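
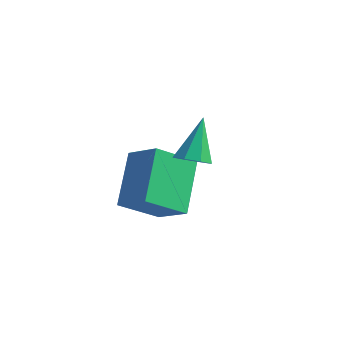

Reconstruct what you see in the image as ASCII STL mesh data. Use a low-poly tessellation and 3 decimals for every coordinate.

solid 
facet normal -0.376 0.607 0.700
outer loop
vertex -3.003 -3.303 -1.55
vertex -2.556 -2.031 -2.412
vertex -4.151 -3.312 -2.159
endloop
endfacet
facet normal -0.279 -0.795 0.538
outer loop
vertex -3.384 -4.549 -3.588
vertex -3.003 -3.303 -1.55
vertex -4.151 -3.312 -2.159
endloop
endfacet
facet normal -0.376 0.607 0.700
outer loop
vertex -4.151 -3.312 -2.159
vertex -2.556 -2.031 -2.412
vertex -3.704 -2.04 -3.021
endloop
endfacet
facet normal -0.884 -0.007 -0.468
outer loop
vertex -3.704 -2.04 -3.021
vertex -3.384 -4.549 -3.588
vertex -4.151 -3.312 -2.159
endloop
endfacet
facet normal 0.884 0.007 0.468
outer loop
vertex -3.003 -3.303 -1.55
vertex -1.789 -3.268 -3.841
vertex -2.556 -2.031 -2.412
endloop
endfacet
facet normal -0.279 -0.795 0.538
outer loop
vertex -2.236 -4.54 -2.979
vertex -3.003 -3.303 -1.55
vertex -3.384 -4.549 -3.588
endloop
endfacet
facet normal 0.884 0.007 0.468
outer loop
vertex -2.236 -4.54 -2.979
vertex -1.789 -3.268 -3.841
vertex -3.003 -3.303 -1.55
endloop
endfacet
facet normal 0.279 0.795 -0.538
outer loop
vertex -2.556 -2.031 -2.412
vertex -1.789 -3.268 -3.841
vertex -3.704 -2.04 -3.021
endloop
endfacet
facet normal -0.884 -0.007 -0.468
outer loop
vertex -2.937 -3.277 -4.45
vertex -3.384 -4.549 -3.588
vertex -3.704 -2.04 -3.021
endloop
endfacet
facet normal 0.279 0.795 -0.538
outer loop
vertex -3.704 -2.04 -3.021
vertex -1.789 -3.268 -3.841
vertex -2.937 -3.277 -4.45
endloop
endfacet
facet normal 0.376 -0.607 -0.700
outer loop
vertex -2.937 -3.277 -4.45
vertex -2.236 -4.54 -2.979
vertex -3.384 -4.549 -3.588
endloop
endfacet
facet normal 0.376 -0.607 -0.700
outer loop
vertex -1.789 -3.268 -3.841
vertex -2.236 -4.54 -2.979
vertex -2.937 -3.277 -4.45
endloop
endfacet
facet normal 0.185 -0.482 -0.856
outer loop
vertex -0.509 -3.625 -1.143
vertex -0.795 -4.109 -0.932
vertex -0.958 -3.621 -1.242
endloop
endfacet
facet normal 0.044 0.987 -0.158
outer loop
vertex -0.509 -3.625 -1.143
vertex -0.958 -3.621 -1.242
vertex -1.085 -3.351 0.412
endloop
endfacet
facet normal 0.184 -0.482 -0.856
outer loop
vertex -0.958 -3.621 -1.242
vertex -0.795 -4.109 -0.932
vertex -1.311 -3.903 -1.159
endloop
endfacet
facet normal -0.639 0.750 -0.171
outer loop
vertex -0.958 -3.621 -1.242
vertex -1.311 -3.903 -1.159
vertex -1.085 -3.351 0.412
endloop
endfacet
facet normal 0.185 -0.482 -0.857
outer loop
vertex -1.311 -3.903 -1.159
vertex -0.795 -4.109 -0.932
vertex -1.362 -4.305 -0.944
endloop
endfacet
facet normal -0.982 0.169 0.082
outer loop
vertex -1.311 -3.903 -1.159
vertex -1.362 -4.305 -0.944
vertex -1.085 -3.351 0.412
endloop
endfacet
facet normal 0.185 -0.483 -0.856
outer loop
vertex -1.362 -4.305 -0.944
vertex -0.795 -4.109 -0.932
vertex -1.081 -4.592 -0.721
endloop
endfacet
facet normal -0.787 -0.417 0.454
outer loop
vertex -1.362 -4.305 -0.944
vertex -1.081 -4.592 -0.721
vertex -1.085 -3.351 0.412
endloop
endfacet
facet normal 0.183 -0.483 -0.857
outer loop
vertex -1.081 -4.592 -0.721
vertex -0.795 -4.109 -0.932
vertex -0.633 -4.596 -0.623
endloop
endfacet
facet normal -0.165 -0.665 0.728
outer loop
vertex -1.081 -4.592 -0.721
vertex -0.633 -4.596 -0.623
vertex -1.085 -3.351 0.412
endloop
endfacet
facet normal 0.185 -0.482 -0.856
outer loop
vertex -0.633 -4.596 -0.623
vertex -0.795 -4.109 -0.932
vertex -0.279 -4.314 -0.705
endloop
endfacet
facet normal 0.514 -0.430 0.742
outer loop
vertex -0.633 -4.596 -0.623
vertex -0.279 -4.314 -0.705
vertex -1.085 -3.351 0.412
endloop
endfacet
facet normal 0.185 -0.483 -0.856
outer loop
vertex -0.279 -4.314 -0.705
vertex -0.795 -4.109 -0.932
vertex -0.228 -3.912 -0.921
endloop
endfacet
facet normal 0.859 0.153 0.488
outer loop
vertex -0.279 -4.314 -0.705
vertex -0.228 -3.912 -0.921
vertex -1.085 -3.351 0.412
endloop
endfacet
facet normal 0.184 -0.482 -0.856
outer loop
vertex -0.228 -3.912 -0.921
vertex -0.795 -4.109 -0.932
vertex -0.509 -3.625 -1.143
endloop
endfacet
facet normal 0.664 0.739 0.116
outer loop
vertex -0.228 -3.912 -0.921
vertex -0.509 -3.625 -1.143
vertex -1.085 -3.351 0.412
endloop
endfacet

endsolid


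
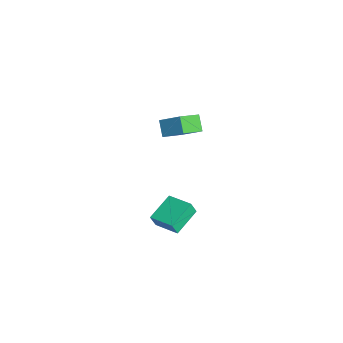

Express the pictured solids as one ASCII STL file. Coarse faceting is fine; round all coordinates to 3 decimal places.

solid 
facet normal -0.643 0.690 0.332
outer loop
vertex 2.023 -0.963 -0.685
vertex 3.264 0.053 -0.396
vertex 1.947 -0.637 -1.509
endloop
endfacet
facet normal -0.761 -0.624 -0.177
outer loop
vertex 3.136 -1.913 -2.124
vertex 2.023 -0.963 -0.685
vertex 1.947 -0.637 -1.509
endloop
endfacet
facet normal -0.643 0.690 0.333
outer loop
vertex 1.947 -0.637 -1.509
vertex 3.264 0.053 -0.396
vertex 3.188 0.38 -1.22
endloop
endfacet
facet normal -0.085 0.367 -0.926
outer loop
vertex 3.188 0.38 -1.22
vertex 3.136 -1.913 -2.124
vertex 1.947 -0.637 -1.509
endloop
endfacet
facet normal 0.085 -0.367 0.926
outer loop
vertex 2.023 -0.963 -0.685
vertex 4.453 -1.223 -1.011
vertex 3.264 0.053 -0.396
endloop
endfacet
facet normal -0.761 -0.624 -0.177
outer loop
vertex 3.212 -2.24 -1.3
vertex 2.023 -0.963 -0.685
vertex 3.136 -1.913 -2.124
endloop
endfacet
facet normal 0.085 -0.367 0.926
outer loop
vertex 3.212 -2.24 -1.3
vertex 4.453 -1.223 -1.011
vertex 2.023 -0.963 -0.685
endloop
endfacet
facet normal 0.761 0.624 0.177
outer loop
vertex 3.264 0.053 -0.396
vertex 4.453 -1.223 -1.011
vertex 3.188 0.38 -1.22
endloop
endfacet
facet normal -0.085 0.367 -0.926
outer loop
vertex 4.377 -0.897 -1.835
vertex 3.136 -1.913 -2.124
vertex 3.188 0.38 -1.22
endloop
endfacet
facet normal 0.761 0.624 0.177
outer loop
vertex 3.188 0.38 -1.22
vertex 4.453 -1.223 -1.011
vertex 4.377 -0.897 -1.835
endloop
endfacet
facet normal 0.643 -0.690 -0.333
outer loop
vertex 4.377 -0.897 -1.835
vertex 3.212 -2.24 -1.3
vertex 3.136 -1.913 -2.124
endloop
endfacet
facet normal 0.643 -0.690 -0.332
outer loop
vertex 4.453 -1.223 -1.011
vertex 3.212 -2.24 -1.3
vertex 4.377 -0.897 -1.835
endloop
endfacet
facet normal -0.714 -0.043 0.699
outer loop
vertex -3.451 0.629 1.295
vertex -4.147 1.885 0.661
vertex -4.415 -0.436 0.244
endloop
endfacet
facet normal 0.444 -0.800 0.404
outer loop
vertex -3.573 -0.385 -0.581
vertex -3.451 0.629 1.295
vertex -4.415 -0.436 0.244
endloop
endfacet
facet normal -0.714 -0.043 0.699
outer loop
vertex -4.415 -0.436 0.244
vertex -4.147 1.885 0.661
vertex -5.112 0.82 -0.39
endloop
endfacet
facet normal -0.542 -0.599 -0.590
outer loop
vertex -5.112 0.82 -0.39
vertex -3.573 -0.385 -0.581
vertex -4.415 -0.436 0.244
endloop
endfacet
facet normal 0.542 0.598 0.590
outer loop
vertex -3.451 0.629 1.295
vertex -3.305 1.936 -0.164
vertex -4.147 1.885 0.661
endloop
endfacet
facet normal 0.443 -0.800 0.404
outer loop
vertex -2.608 0.68 0.47
vertex -3.451 0.629 1.295
vertex -3.573 -0.385 -0.581
endloop
endfacet
facet normal 0.542 0.599 0.590
outer loop
vertex -2.608 0.68 0.47
vertex -3.305 1.936 -0.164
vertex -3.451 0.629 1.295
endloop
endfacet
facet normal -0.444 0.800 -0.403
outer loop
vertex -4.147 1.885 0.661
vertex -3.305 1.936 -0.164
vertex -5.112 0.82 -0.39
endloop
endfacet
facet normal -0.542 -0.598 -0.590
outer loop
vertex -4.269 0.871 -1.215
vertex -3.573 -0.385 -0.581
vertex -5.112 0.82 -0.39
endloop
endfacet
facet normal -0.444 0.800 -0.404
outer loop
vertex -5.112 0.82 -0.39
vertex -3.305 1.936 -0.164
vertex -4.269 0.871 -1.215
endloop
endfacet
facet normal 0.714 0.043 -0.699
outer loop
vertex -4.269 0.871 -1.215
vertex -2.608 0.68 0.47
vertex -3.573 -0.385 -0.581
endloop
endfacet
facet normal 0.714 0.043 -0.699
outer loop
vertex -3.305 1.936 -0.164
vertex -2.608 0.68 0.47
vertex -4.269 0.871 -1.215
endloop
endfacet

endsolid


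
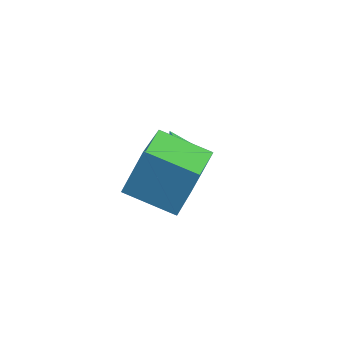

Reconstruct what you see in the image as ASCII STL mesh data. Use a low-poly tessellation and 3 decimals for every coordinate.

solid 
facet normal -0.890 -0.353 0.287
outer loop
vertex 0.663 -3.653 4.711
vertex -0.15 -2.168 4.015
vertex 0.51 -4.37 3.357
endloop
endfacet
facet normal 0.444 -0.812 0.380
outer loop
vertex 1.97 -3.792 2.885
vertex 0.663 -3.653 4.711
vertex 0.51 -4.37 3.357
endloop
endfacet
facet normal -0.890 -0.353 0.288
outer loop
vertex 0.51 -4.37 3.357
vertex -0.15 -2.168 4.015
vertex -0.303 -2.886 2.661
endloop
endfacet
facet normal -0.099 -0.467 -0.879
outer loop
vertex -0.303 -2.886 2.661
vertex 1.97 -3.792 2.885
vertex 0.51 -4.37 3.357
endloop
endfacet
facet normal 0.099 0.466 0.879
outer loop
vertex 0.663 -3.653 4.711
vertex 1.31 -1.59 3.543
vertex -0.15 -2.168 4.015
endloop
endfacet
facet normal 0.445 -0.811 0.380
outer loop
vertex 2.123 -3.074 4.239
vertex 0.663 -3.653 4.711
vertex 1.97 -3.792 2.885
endloop
endfacet
facet normal 0.099 0.467 0.879
outer loop
vertex 2.123 -3.074 4.239
vertex 1.31 -1.59 3.543
vertex 0.663 -3.653 4.711
endloop
endfacet
facet normal -0.444 0.811 -0.380
outer loop
vertex -0.15 -2.168 4.015
vertex 1.31 -1.59 3.543
vertex -0.303 -2.886 2.661
endloop
endfacet
facet normal -0.099 -0.466 -0.879
outer loop
vertex 1.157 -2.307 2.189
vertex 1.97 -3.792 2.885
vertex -0.303 -2.886 2.661
endloop
endfacet
facet normal -0.444 0.811 -0.379
outer loop
vertex -0.303 -2.886 2.661
vertex 1.31 -1.59 3.543
vertex 1.157 -2.307 2.189
endloop
endfacet
facet normal 0.890 0.353 -0.288
outer loop
vertex 1.157 -2.307 2.189
vertex 2.123 -3.074 4.239
vertex 1.97 -3.792 2.885
endloop
endfacet
facet normal 0.890 0.353 -0.288
outer loop
vertex 1.31 -1.59 3.543
vertex 2.123 -3.074 4.239
vertex 1.157 -2.307 2.189
endloop
endfacet
facet normal 0.547 0.037 -0.836
outer loop
vertex -0.207 -0.65 1.151
vertex -0.679 -0.378 0.854
vertex -0.216 -0.112 1.169
endloop
endfacet
facet normal 0.530 -0.019 0.847
outer loop
vertex -0.207 -0.65 1.151
vertex -0.216 -0.112 1.169
vertex -1.341 -0.422 1.866
endloop
endfacet
facet normal 0.548 0.037 -0.836
outer loop
vertex -0.216 -0.112 1.169
vertex -0.679 -0.378 0.854
vertex -0.573 0.225 0.95
endloop
endfacet
facet normal 0.233 0.691 0.684
outer loop
vertex -0.216 -0.112 1.169
vertex -0.573 0.225 0.95
vertex -1.341 -0.422 1.866
endloop
endfacet
facet normal 0.547 0.037 -0.836
outer loop
vertex -0.573 0.225 0.95
vertex -0.679 -0.378 0.854
vertex -1.01 0.109 0.659
endloop
endfacet
facet normal -0.411 0.871 0.270
outer loop
vertex -0.573 0.225 0.95
vertex -1.01 0.109 0.659
vertex -1.341 -0.422 1.866
endloop
endfacet
facet normal 0.547 0.037 -0.837
outer loop
vertex -1.01 0.109 0.659
vertex -0.679 -0.378 0.854
vertex -1.198 -0.374 0.515
endloop
endfacet
facet normal -0.920 0.383 -0.084
outer loop
vertex -1.01 0.109 0.659
vertex -1.198 -0.374 0.515
vertex -1.341 -0.422 1.866
endloop
endfacet
facet normal 0.547 0.037 -0.837
outer loop
vertex -1.198 -0.374 0.515
vertex -0.679 -0.378 0.854
vertex -0.995 -0.86 0.626
endloop
endfacet
facet normal -0.908 -0.404 -0.110
outer loop
vertex -1.198 -0.374 0.515
vertex -0.995 -0.86 0.626
vertex -1.341 -0.422 1.866
endloop
endfacet
facet normal 0.547 0.037 -0.836
outer loop
vertex -0.995 -0.86 0.626
vertex -0.679 -0.378 0.854
vertex -0.554 -0.983 0.909
endloop
endfacet
facet normal -0.385 -0.899 0.210
outer loop
vertex -0.995 -0.86 0.626
vertex -0.554 -0.983 0.909
vertex -1.341 -0.422 1.866
endloop
endfacet
facet normal 0.547 0.037 -0.836
outer loop
vertex -0.554 -0.983 0.909
vertex -0.679 -0.378 0.854
vertex -0.207 -0.65 1.151
endloop
endfacet
facet normal 0.255 -0.728 0.636
outer loop
vertex -0.554 -0.983 0.909
vertex -0.207 -0.65 1.151
vertex -1.341 -0.422 1.866
endloop
endfacet

endsolid


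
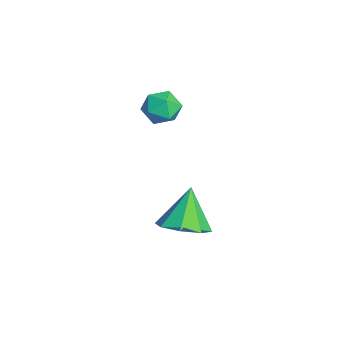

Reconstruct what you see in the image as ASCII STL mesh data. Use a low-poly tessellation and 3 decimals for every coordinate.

solid 
facet normal 0.162 0.637 0.754
outer loop
vertex 0.024 1.187 2.29
vertex -0.568 0.811 2.735
vertex 0.219 0.55 2.786
endloop
endfacet
facet normal 0.759 0.528 0.380
outer loop
vertex 0.024 1.187 2.29
vertex 0.219 0.55 2.786
vertex 0.558 0.607 2.03
endloop
endfacet
facet normal 0.633 0.715 -0.297
outer loop
vertex 0.024 1.187 2.29
vertex 0.558 0.607 2.03
vertex -0.02 0.903 1.511
endloop
endfacet
facet normal -0.043 0.939 -0.340
outer loop
vertex 0.024 1.187 2.29
vertex -0.02 0.903 1.511
vertex -0.716 1.029 1.947
endloop
endfacet
facet normal -0.333 0.891 0.309
outer loop
vertex 0.024 1.187 2.29
vertex -0.716 1.029 1.947
vertex -0.568 0.811 2.735
endloop
endfacet
facet normal 0.904 -0.171 0.392
outer loop
vertex 0.558 0.607 2.03
vertex 0.219 0.55 2.786
vertex 0.296 -0.129 2.313
endloop
endfacet
facet normal -0.063 0.004 0.998
outer loop
vertex 0.219 0.55 2.786
vertex -0.568 0.811 2.735
vertex -0.4 -0.003 2.749
endloop
endfacet
facet normal -0.866 0.415 0.278
outer loop
vertex -0.568 0.811 2.735
vertex -0.716 1.029 1.947
vertex -0.978 0.293 2.23
endloop
endfacet
facet normal -0.395 0.494 -0.774
outer loop
vertex -0.716 1.029 1.947
vertex -0.02 0.903 1.511
vertex -0.639 0.35 1.474
endloop
endfacet
facet normal 0.699 0.132 -0.703
outer loop
vertex -0.02 0.903 1.511
vertex 0.558 0.607 2.03
vertex 0.148 0.089 1.525
endloop
endfacet
facet normal 0.043 -0.939 0.340
outer loop
vertex -0.444 -0.287 1.97
vertex 0.296 -0.129 2.313
vertex -0.4 -0.003 2.749
endloop
endfacet
facet normal -0.633 -0.715 0.297
outer loop
vertex -0.444 -0.287 1.97
vertex -0.4 -0.003 2.749
vertex -0.978 0.293 2.23
endloop
endfacet
facet normal -0.759 -0.528 -0.380
outer loop
vertex -0.444 -0.287 1.97
vertex -0.978 0.293 2.23
vertex -0.639 0.35 1.474
endloop
endfacet
facet normal -0.162 -0.637 -0.754
outer loop
vertex -0.444 -0.287 1.97
vertex -0.639 0.35 1.474
vertex 0.148 0.089 1.525
endloop
endfacet
facet normal 0.333 -0.891 -0.309
outer loop
vertex -0.444 -0.287 1.97
vertex 0.148 0.089 1.525
vertex 0.296 -0.129 2.313
endloop
endfacet
facet normal 0.395 -0.494 0.774
outer loop
vertex -0.4 -0.003 2.749
vertex 0.296 -0.129 2.313
vertex 0.219 0.55 2.786
endloop
endfacet
facet normal -0.699 -0.132 0.703
outer loop
vertex -0.978 0.293 2.23
vertex -0.4 -0.003 2.749
vertex -0.568 0.811 2.735
endloop
endfacet
facet normal -0.904 0.171 -0.392
outer loop
vertex -0.639 0.35 1.474
vertex -0.978 0.293 2.23
vertex -0.716 1.029 1.947
endloop
endfacet
facet normal 0.063 -0.004 -0.998
outer loop
vertex 0.148 0.089 1.525
vertex -0.639 0.35 1.474
vertex -0.02 0.903 1.511
endloop
endfacet
facet normal 0.866 -0.415 -0.278
outer loop
vertex 0.296 -0.129 2.313
vertex 0.148 0.089 1.525
vertex 0.558 0.607 2.03
endloop
endfacet
facet normal 0.469 -0.250 -0.847
outer loop
vertex 3.126 0.491 -2.209
vertex 2.274 0.784 -2.767
vertex 3.151 1.272 -2.426
endloop
endfacet
facet normal 0.554 0.206 0.807
outer loop
vertex 3.126 0.491 -2.209
vertex 3.151 1.272 -2.426
vertex 1.426 1.236 -1.233
endloop
endfacet
facet normal 0.468 -0.249 -0.848
outer loop
vertex 3.151 1.272 -2.426
vertex 2.274 0.784 -2.767
vertex 2.662 1.768 -2.842
endloop
endfacet
facet normal 0.345 0.779 0.523
outer loop
vertex 3.151 1.272 -2.426
vertex 2.662 1.768 -2.842
vertex 1.426 1.236 -1.233
endloop
endfacet
facet normal 0.468 -0.249 -0.848
outer loop
vertex 2.662 1.768 -2.842
vertex 2.274 0.784 -2.767
vertex 1.946 1.688 -3.214
endloop
endfacet
facet normal -0.196 0.966 0.169
outer loop
vertex 2.662 1.768 -2.842
vertex 1.946 1.688 -3.214
vertex 1.426 1.236 -1.233
endloop
endfacet
facet normal 0.469 -0.249 -0.847
outer loop
vertex 1.946 1.688 -3.214
vertex 2.274 0.784 -2.767
vertex 1.422 1.078 -3.325
endloop
endfacet
facet normal -0.753 0.656 -0.048
outer loop
vertex 1.946 1.688 -3.214
vertex 1.422 1.078 -3.325
vertex 1.426 1.236 -1.233
endloop
endfacet
facet normal 0.468 -0.250 -0.847
outer loop
vertex 1.422 1.078 -3.325
vertex 2.274 0.784 -2.767
vertex 1.397 0.297 -3.108
endloop
endfacet
facet normal -0.999 0.032 -0.000
outer loop
vertex 1.422 1.078 -3.325
vertex 1.397 0.297 -3.108
vertex 1.426 1.236 -1.233
endloop
endfacet
facet normal 0.468 -0.249 -0.848
outer loop
vertex 1.397 0.297 -3.108
vertex 2.274 0.784 -2.767
vertex 1.886 -0.199 -2.692
endloop
endfacet
facet normal -0.791 -0.542 0.284
outer loop
vertex 1.397 0.297 -3.108
vertex 1.886 -0.199 -2.692
vertex 1.426 1.236 -1.233
endloop
endfacet
facet normal 0.468 -0.250 -0.848
outer loop
vertex 1.886 -0.199 -2.692
vertex 2.274 0.784 -2.767
vertex 2.602 -0.119 -2.32
endloop
endfacet
facet normal -0.250 -0.729 0.638
outer loop
vertex 1.886 -0.199 -2.692
vertex 2.602 -0.119 -2.32
vertex 1.426 1.236 -1.233
endloop
endfacet
facet normal 0.469 -0.249 -0.847
outer loop
vertex 2.602 -0.119 -2.32
vertex 2.274 0.784 -2.767
vertex 3.126 0.491 -2.209
endloop
endfacet
facet normal 0.307 -0.419 0.854
outer loop
vertex 2.602 -0.119 -2.32
vertex 3.126 0.491 -2.209
vertex 1.426 1.236 -1.233
endloop
endfacet

endsolid


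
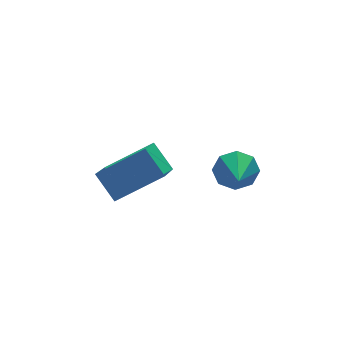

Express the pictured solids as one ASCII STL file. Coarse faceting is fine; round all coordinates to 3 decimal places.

solid 
facet normal -0.533 -0.635 0.560
outer loop
vertex 1.153 2.246 -0.917
vertex -0.228 2.664 -1.757
vertex 1.343 1.471 -1.615
endloop
endfacet
facet normal 0.827 -0.250 0.503
outer loop
vertex 2.168 2.456 -2.483
vertex 1.153 2.246 -0.917
vertex 1.343 1.471 -1.615
endloop
endfacet
facet normal -0.533 -0.635 0.560
outer loop
vertex 1.343 1.471 -1.615
vertex -0.228 2.664 -1.757
vertex -0.039 1.89 -2.455
endloop
endfacet
facet normal 0.179 -0.731 -0.659
outer loop
vertex -0.039 1.89 -2.455
vertex 2.168 2.456 -2.483
vertex 1.343 1.471 -1.615
endloop
endfacet
facet normal -0.179 0.731 0.659
outer loop
vertex 1.153 2.246 -0.917
vertex 0.597 3.649 -2.625
vertex -0.228 2.664 -1.757
endloop
endfacet
facet normal 0.827 -0.251 0.503
outer loop
vertex 1.979 3.23 -1.785
vertex 1.153 2.246 -0.917
vertex 2.168 2.456 -2.483
endloop
endfacet
facet normal -0.179 0.731 0.659
outer loop
vertex 1.979 3.23 -1.785
vertex 0.597 3.649 -2.625
vertex 1.153 2.246 -0.917
endloop
endfacet
facet normal -0.828 0.251 -0.502
outer loop
vertex -0.228 2.664 -1.757
vertex 0.597 3.649 -2.625
vertex -0.039 1.89 -2.455
endloop
endfacet
facet normal 0.179 -0.731 -0.658
outer loop
vertex 0.787 2.874 -3.323
vertex 2.168 2.456 -2.483
vertex -0.039 1.89 -2.455
endloop
endfacet
facet normal -0.827 0.250 -0.503
outer loop
vertex -0.039 1.89 -2.455
vertex 0.597 3.649 -2.625
vertex 0.787 2.874 -3.323
endloop
endfacet
facet normal 0.533 0.635 -0.560
outer loop
vertex 0.787 2.874 -3.323
vertex 1.979 3.23 -1.785
vertex 2.168 2.456 -2.483
endloop
endfacet
facet normal 0.533 0.635 -0.560
outer loop
vertex 0.597 3.649 -2.625
vertex 1.979 3.23 -1.785
vertex 0.787 2.874 -3.323
endloop
endfacet
facet normal 0.425 0.794 -0.435
outer loop
vertex 4.264 1.475 -3.389
vertex 3.955 1.896 -2.923
vertex 4.565 1.553 -2.953
endloop
endfacet
facet normal 0.435 -0.889 -0.141
outer loop
vertex 4.264 1.475 -3.389
vertex 4.565 1.553 -2.953
vertex 3.425 0.904 -2.377
endloop
endfacet
facet normal 0.424 0.793 -0.437
outer loop
vertex 4.565 1.553 -2.953
vertex 3.955 1.896 -2.923
vertex 4.509 1.833 -2.499
endloop
endfacet
facet normal 0.604 -0.643 0.471
outer loop
vertex 4.565 1.553 -2.953
vertex 4.509 1.833 -2.499
vertex 3.425 0.904 -2.377
endloop
endfacet
facet normal 0.424 0.793 -0.436
outer loop
vertex 4.509 1.833 -2.499
vertex 3.955 1.896 -2.923
vertex 4.129 2.149 -2.294
endloop
endfacet
facet normal 0.304 -0.234 0.924
outer loop
vertex 4.509 1.833 -2.499
vertex 4.129 2.149 -2.294
vertex 3.425 0.904 -2.377
endloop
endfacet
facet normal 0.423 0.794 -0.436
outer loop
vertex 4.129 2.149 -2.294
vertex 3.955 1.896 -2.923
vertex 3.647 2.317 -2.456
endloop
endfacet
facet normal -0.286 0.098 0.953
outer loop
vertex 4.129 2.149 -2.294
vertex 3.647 2.317 -2.456
vertex 3.425 0.904 -2.377
endloop
endfacet
facet normal 0.425 0.794 -0.435
outer loop
vertex 3.647 2.317 -2.456
vertex 3.955 1.896 -2.923
vertex 3.346 2.239 -2.892
endloop
endfacet
facet normal -0.825 0.160 0.541
outer loop
vertex 3.647 2.317 -2.456
vertex 3.346 2.239 -2.892
vertex 3.425 0.904 -2.377
endloop
endfacet
facet normal 0.424 0.793 -0.438
outer loop
vertex 3.346 2.239 -2.892
vertex 3.955 1.896 -2.923
vertex 3.401 1.959 -3.346
endloop
endfacet
facet normal -0.994 -0.085 -0.068
outer loop
vertex 3.346 2.239 -2.892
vertex 3.401 1.959 -3.346
vertex 3.425 0.904 -2.377
endloop
endfacet
facet normal 0.423 0.794 -0.436
outer loop
vertex 3.401 1.959 -3.346
vertex 3.955 1.896 -2.923
vertex 3.782 1.643 -3.552
endloop
endfacet
facet normal -0.694 -0.496 -0.523
outer loop
vertex 3.401 1.959 -3.346
vertex 3.782 1.643 -3.552
vertex 3.425 0.904 -2.377
endloop
endfacet
facet normal 0.424 0.794 -0.436
outer loop
vertex 3.782 1.643 -3.552
vertex 3.955 1.896 -2.923
vertex 4.264 1.475 -3.389
endloop
endfacet
facet normal -0.102 -0.828 -0.552
outer loop
vertex 3.782 1.643 -3.552
vertex 4.264 1.475 -3.389
vertex 3.425 0.904 -2.377
endloop
endfacet

endsolid


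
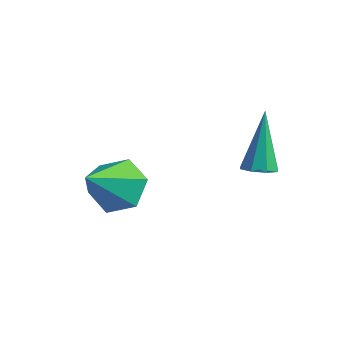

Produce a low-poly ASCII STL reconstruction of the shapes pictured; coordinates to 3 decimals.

solid 
facet normal -0.061 0.749 -0.660
outer loop
vertex -1.744 0.187 -0.602
vertex -2.71 0.395 -0.276
vertex -1.897 0.86 0.176
endloop
endfacet
facet normal 0.924 -0.179 0.337
outer loop
vertex -1.744 0.187 -0.602
vertex -1.897 0.86 0.176
vertex -2.59 -1.095 1.036
endloop
endfacet
facet normal -0.061 0.749 -0.660
outer loop
vertex -1.897 0.86 0.176
vertex -2.71 0.395 -0.276
vertex -2.862 1.068 0.502
endloop
endfacet
facet normal 0.359 0.266 0.894
outer loop
vertex -1.897 0.86 0.176
vertex -2.862 1.068 0.502
vertex -2.59 -1.095 1.036
endloop
endfacet
facet normal -0.060 0.749 -0.660
outer loop
vertex -2.862 1.068 0.502
vertex -2.71 0.395 -0.276
vertex -3.675 0.604 0.049
endloop
endfacet
facet normal -0.541 0.137 0.830
outer loop
vertex -2.862 1.068 0.502
vertex -3.675 0.604 0.049
vertex -2.59 -1.095 1.036
endloop
endfacet
facet normal -0.060 0.749 -0.660
outer loop
vertex -3.675 0.604 0.049
vertex -2.71 0.395 -0.276
vertex -3.523 -0.069 -0.729
endloop
endfacet
facet normal -0.875 -0.438 0.208
outer loop
vertex -3.675 0.604 0.049
vertex -3.523 -0.069 -0.729
vertex -2.59 -1.095 1.036
endloop
endfacet
facet normal -0.060 0.749 -0.659
outer loop
vertex -3.523 -0.069 -0.729
vertex -2.71 0.395 -0.276
vertex -2.557 -0.278 -1.055
endloop
endfacet
facet normal -0.309 -0.884 -0.350
outer loop
vertex -3.523 -0.069 -0.729
vertex -2.557 -0.278 -1.055
vertex -2.59 -1.095 1.036
endloop
endfacet
facet normal -0.061 0.749 -0.659
outer loop
vertex -2.557 -0.278 -1.055
vertex -2.71 0.395 -0.276
vertex -1.744 0.187 -0.602
endloop
endfacet
facet normal 0.591 -0.755 -0.286
outer loop
vertex -2.557 -0.278 -1.055
vertex -1.744 0.187 -0.602
vertex -2.59 -1.095 1.036
endloop
endfacet
facet normal 0.239 -0.395 -0.887
outer loop
vertex 1.339 3.058 0.939
vertex 0.76 2.879 0.863
vertex 1.078 3.381 0.725
endloop
endfacet
facet normal 0.709 0.685 0.168
outer loop
vertex 1.339 3.058 0.939
vertex 1.078 3.381 0.725
vertex 0.24 3.741 2.797
endloop
endfacet
facet normal 0.239 -0.395 -0.887
outer loop
vertex 1.078 3.381 0.725
vertex 0.76 2.879 0.863
vertex 0.632 3.41 0.592
endloop
endfacet
facet normal 0.103 0.986 -0.130
outer loop
vertex 1.078 3.381 0.725
vertex 0.632 3.41 0.592
vertex 0.24 3.741 2.797
endloop
endfacet
facet normal 0.238 -0.395 -0.887
outer loop
vertex 0.632 3.41 0.592
vertex 0.76 2.879 0.863
vertex 0.261 3.128 0.618
endloop
endfacet
facet normal -0.600 0.769 -0.222
outer loop
vertex 0.632 3.41 0.592
vertex 0.261 3.128 0.618
vertex 0.24 3.741 2.797
endloop
endfacet
facet normal 0.239 -0.394 -0.887
outer loop
vertex 0.261 3.128 0.618
vertex 0.76 2.879 0.863
vertex 0.182 2.7 0.787
endloop
endfacet
facet normal -0.986 0.160 -0.055
outer loop
vertex 0.261 3.128 0.618
vertex 0.182 2.7 0.787
vertex 0.24 3.741 2.797
endloop
endfacet
facet normal 0.239 -0.395 -0.887
outer loop
vertex 0.182 2.7 0.787
vertex 0.76 2.879 0.863
vertex 0.443 2.377 1.001
endloop
endfacet
facet normal -0.829 -0.487 0.276
outer loop
vertex 0.182 2.7 0.787
vertex 0.443 2.377 1.001
vertex 0.24 3.741 2.797
endloop
endfacet
facet normal 0.241 -0.396 -0.886
outer loop
vertex 0.443 2.377 1.001
vertex 0.76 2.879 0.863
vertex 0.889 2.348 1.135
endloop
endfacet
facet normal -0.224 -0.788 0.573
outer loop
vertex 0.443 2.377 1.001
vertex 0.889 2.348 1.135
vertex 0.24 3.741 2.797
endloop
endfacet
facet normal 0.239 -0.396 -0.887
outer loop
vertex 0.889 2.348 1.135
vertex 0.76 2.879 0.863
vertex 1.26 2.63 1.109
endloop
endfacet
facet normal 0.480 -0.571 0.666
outer loop
vertex 0.889 2.348 1.135
vertex 1.26 2.63 1.109
vertex 0.24 3.741 2.797
endloop
endfacet
facet normal 0.239 -0.396 -0.887
outer loop
vertex 1.26 2.63 1.109
vertex 0.76 2.879 0.863
vertex 1.339 3.058 0.939
endloop
endfacet
facet normal 0.866 0.038 0.498
outer loop
vertex 1.26 2.63 1.109
vertex 1.339 3.058 0.939
vertex 0.24 3.741 2.797
endloop
endfacet

endsolid


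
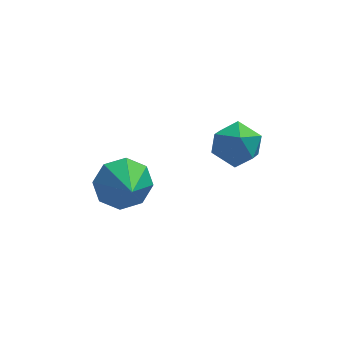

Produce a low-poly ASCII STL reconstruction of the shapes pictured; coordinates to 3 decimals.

solid 
facet normal -0.162 0.832 -0.531
outer loop
vertex 0.058 1.444 -1.44
vertex -0.526 1.784 -0.73
vertex 0.432 1.844 -0.928
endloop
endfacet
facet normal 0.806 -0.576 -0.139
outer loop
vertex 0.058 1.444 -1.44
vertex 0.432 1.844 -0.928
vertex -0.294 0.596 0.03
endloop
endfacet
facet normal -0.162 0.831 -0.532
outer loop
vertex 0.432 1.844 -0.928
vertex -0.526 1.784 -0.73
vertex 0.245 2.21 -0.3
endloop
endfacet
facet normal 0.893 -0.218 0.393
outer loop
vertex 0.432 1.844 -0.928
vertex 0.245 2.21 -0.3
vertex -0.294 0.596 0.03
endloop
endfacet
facet normal -0.162 0.831 -0.532
outer loop
vertex 0.245 2.21 -0.3
vertex -0.526 1.784 -0.73
vertex -0.393 2.326 0.076
endloop
endfacet
facet normal 0.509 0.006 0.861
outer loop
vertex 0.245 2.21 -0.3
vertex -0.393 2.326 0.076
vertex -0.294 0.596 0.03
endloop
endfacet
facet normal -0.162 0.831 -0.532
outer loop
vertex -0.393 2.326 0.076
vertex -0.526 1.784 -0.73
vertex -1.109 2.125 -0.02
endloop
endfacet
facet normal -0.124 -0.033 0.992
outer loop
vertex -0.393 2.326 0.076
vertex -1.109 2.125 -0.02
vertex -0.294 0.596 0.03
endloop
endfacet
facet normal -0.162 0.831 -0.532
outer loop
vertex -1.109 2.125 -0.02
vertex -0.526 1.784 -0.73
vertex -1.484 1.724 -0.532
endloop
endfacet
facet normal -0.632 -0.314 0.709
outer loop
vertex -1.109 2.125 -0.02
vertex -1.484 1.724 -0.532
vertex -0.294 0.596 0.03
endloop
endfacet
facet normal -0.162 0.831 -0.531
outer loop
vertex -1.484 1.724 -0.532
vertex -0.526 1.784 -0.73
vertex -1.297 1.359 -1.16
endloop
endfacet
facet normal -0.720 -0.672 0.176
outer loop
vertex -1.484 1.724 -0.532
vertex -1.297 1.359 -1.16
vertex -0.294 0.596 0.03
endloop
endfacet
facet normal -0.162 0.831 -0.532
outer loop
vertex -1.297 1.359 -1.16
vertex -0.526 1.784 -0.73
vertex -0.658 1.243 -1.536
endloop
endfacet
facet normal -0.335 -0.896 -0.292
outer loop
vertex -1.297 1.359 -1.16
vertex -0.658 1.243 -1.536
vertex -0.294 0.596 0.03
endloop
endfacet
facet normal -0.162 0.831 -0.531
outer loop
vertex -0.658 1.243 -1.536
vertex -0.526 1.784 -0.73
vertex 0.058 1.444 -1.44
endloop
endfacet
facet normal 0.297 -0.856 -0.423
outer loop
vertex -0.658 1.243 -1.536
vertex 0.058 1.444 -1.44
vertex -0.294 0.596 0.03
endloop
endfacet
facet normal -0.617 0.575 -0.538
outer loop
vertex 2.889 1.532 1.005
vertex 2.186 1.116 1.367
vertex 2.524 1.845 1.758
endloop
endfacet
facet normal -0.012 0.921 -0.389
outer loop
vertex 2.889 1.532 1.005
vertex 2.524 1.845 1.758
vertex 3.413 1.819 1.67
endloop
endfacet
facet normal 0.531 0.541 -0.652
outer loop
vertex 2.889 1.532 1.005
vertex 3.413 1.819 1.67
vertex 3.625 1.074 1.224
endloop
endfacet
facet normal 0.261 -0.041 -0.964
outer loop
vertex 2.889 1.532 1.005
vertex 3.625 1.074 1.224
vertex 2.866 0.64 1.037
endloop
endfacet
facet normal -0.448 -0.021 -0.894
outer loop
vertex 2.889 1.532 1.005
vertex 2.866 0.64 1.037
vertex 2.186 1.116 1.367
endloop
endfacet
facet normal 0.059 0.945 0.321
outer loop
vertex 3.413 1.819 1.67
vertex 2.524 1.845 1.758
vertex 3.034 1.58 2.443
endloop
endfacet
facet normal -0.920 0.384 0.079
outer loop
vertex 2.524 1.845 1.758
vertex 2.186 1.116 1.367
vertex 2.275 1.146 2.256
endloop
endfacet
facet normal -0.646 -0.580 -0.496
outer loop
vertex 2.186 1.116 1.367
vertex 2.866 0.64 1.037
vertex 2.487 0.401 1.81
endloop
endfacet
facet normal 0.501 -0.613 -0.610
outer loop
vertex 2.866 0.64 1.037
vertex 3.625 1.074 1.224
vertex 3.376 0.375 1.722
endloop
endfacet
facet normal 0.938 0.330 -0.105
outer loop
vertex 3.625 1.074 1.224
vertex 3.413 1.819 1.67
vertex 3.714 1.104 2.113
endloop
endfacet
facet normal -0.261 0.041 0.964
outer loop
vertex 3.011 0.688 2.475
vertex 3.034 1.58 2.443
vertex 2.275 1.146 2.256
endloop
endfacet
facet normal -0.531 -0.541 0.652
outer loop
vertex 3.011 0.688 2.475
vertex 2.275 1.146 2.256
vertex 2.487 0.401 1.81
endloop
endfacet
facet normal 0.012 -0.921 0.389
outer loop
vertex 3.011 0.688 2.475
vertex 2.487 0.401 1.81
vertex 3.376 0.375 1.722
endloop
endfacet
facet normal 0.617 -0.575 0.538
outer loop
vertex 3.011 0.688 2.475
vertex 3.376 0.375 1.722
vertex 3.714 1.104 2.113
endloop
endfacet
facet normal 0.448 0.021 0.894
outer loop
vertex 3.011 0.688 2.475
vertex 3.714 1.104 2.113
vertex 3.034 1.58 2.443
endloop
endfacet
facet normal -0.501 0.613 0.610
outer loop
vertex 2.275 1.146 2.256
vertex 3.034 1.58 2.443
vertex 2.524 1.845 1.758
endloop
endfacet
facet normal -0.938 -0.330 0.105
outer loop
vertex 2.487 0.401 1.81
vertex 2.275 1.146 2.256
vertex 2.186 1.116 1.367
endloop
endfacet
facet normal -0.059 -0.945 -0.321
outer loop
vertex 3.376 0.375 1.722
vertex 2.487 0.401 1.81
vertex 2.866 0.64 1.037
endloop
endfacet
facet normal 0.920 -0.384 -0.079
outer loop
vertex 3.714 1.104 2.113
vertex 3.376 0.375 1.722
vertex 3.625 1.074 1.224
endloop
endfacet
facet normal 0.646 0.580 0.496
outer loop
vertex 3.034 1.58 2.443
vertex 3.714 1.104 2.113
vertex 3.413 1.819 1.67
endloop
endfacet

endsolid


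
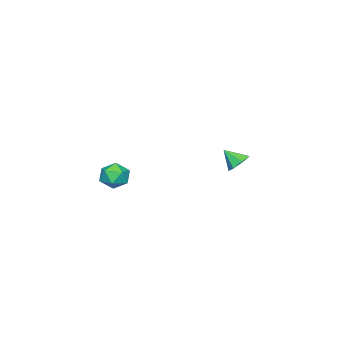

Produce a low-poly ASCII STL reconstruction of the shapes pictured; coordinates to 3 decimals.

solid 
facet normal 0.319 0.213 0.924
outer loop
vertex 3.711 -3.199 0.508
vertex 3.322 -3.814 0.784
vertex 4.059 -3.894 0.548
endloop
endfacet
facet normal 0.794 0.423 0.437
outer loop
vertex 3.711 -3.199 0.508
vertex 4.059 -3.894 0.548
vertex 4.162 -3.442 -0.077
endloop
endfacet
facet normal 0.471 0.882 -0.004
outer loop
vertex 3.711 -3.199 0.508
vertex 4.162 -3.442 -0.077
vertex 3.488 -3.083 -0.228
endloop
endfacet
facet normal -0.205 0.955 0.213
outer loop
vertex 3.711 -3.199 0.508
vertex 3.488 -3.083 -0.228
vertex 2.969 -3.313 0.304
endloop
endfacet
facet normal -0.299 0.542 0.785
outer loop
vertex 3.711 -3.199 0.508
vertex 2.969 -3.313 0.304
vertex 3.322 -3.814 0.784
endloop
endfacet
facet normal 0.987 -0.149 0.055
outer loop
vertex 4.162 -3.442 -0.077
vertex 4.059 -3.894 0.548
vertex 4.051 -4.207 -0.164
endloop
endfacet
facet normal 0.217 -0.490 0.844
outer loop
vertex 4.059 -3.894 0.548
vertex 3.322 -3.814 0.784
vertex 3.532 -4.437 0.368
endloop
endfacet
facet normal -0.783 0.043 0.621
outer loop
vertex 3.322 -3.814 0.784
vertex 2.969 -3.313 0.304
vertex 2.858 -4.078 0.217
endloop
endfacet
facet normal -0.630 0.713 -0.306
outer loop
vertex 2.969 -3.313 0.304
vertex 3.488 -3.083 -0.228
vertex 2.961 -3.626 -0.408
endloop
endfacet
facet normal 0.464 0.595 -0.657
outer loop
vertex 3.488 -3.083 -0.228
vertex 4.162 -3.442 -0.077
vertex 3.698 -3.706 -0.644
endloop
endfacet
facet normal 0.205 -0.955 -0.213
outer loop
vertex 3.309 -4.321 -0.368
vertex 4.051 -4.207 -0.164
vertex 3.532 -4.437 0.368
endloop
endfacet
facet normal -0.471 -0.882 0.004
outer loop
vertex 3.309 -4.321 -0.368
vertex 3.532 -4.437 0.368
vertex 2.858 -4.078 0.217
endloop
endfacet
facet normal -0.794 -0.423 -0.437
outer loop
vertex 3.309 -4.321 -0.368
vertex 2.858 -4.078 0.217
vertex 2.961 -3.626 -0.408
endloop
endfacet
facet normal -0.319 -0.213 -0.924
outer loop
vertex 3.309 -4.321 -0.368
vertex 2.961 -3.626 -0.408
vertex 3.698 -3.706 -0.644
endloop
endfacet
facet normal 0.299 -0.542 -0.785
outer loop
vertex 3.309 -4.321 -0.368
vertex 3.698 -3.706 -0.644
vertex 4.051 -4.207 -0.164
endloop
endfacet
facet normal 0.630 -0.713 0.306
outer loop
vertex 3.532 -4.437 0.368
vertex 4.051 -4.207 -0.164
vertex 4.059 -3.894 0.548
endloop
endfacet
facet normal -0.464 -0.595 0.657
outer loop
vertex 2.858 -4.078 0.217
vertex 3.532 -4.437 0.368
vertex 3.322 -3.814 0.784
endloop
endfacet
facet normal -0.987 0.149 -0.055
outer loop
vertex 2.961 -3.626 -0.408
vertex 2.858 -4.078 0.217
vertex 2.969 -3.313 0.304
endloop
endfacet
facet normal -0.217 0.490 -0.844
outer loop
vertex 3.698 -3.706 -0.644
vertex 2.961 -3.626 -0.408
vertex 3.488 -3.083 -0.228
endloop
endfacet
facet normal 0.783 -0.043 -0.621
outer loop
vertex 4.051 -4.207 -0.164
vertex 3.698 -3.706 -0.644
vertex 4.162 -3.442 -0.077
endloop
endfacet
facet normal -0.167 0.699 -0.695
outer loop
vertex -2.437 -0.704 -0.584
vertex -2.839 -1.136 -0.922
vertex -3.008 -0.692 -0.435
endloop
endfacet
facet normal 0.248 0.273 0.930
outer loop
vertex -2.437 -0.704 -0.584
vertex -3.008 -0.692 -0.435
vertex -2.661 -1.884 -0.178
endloop
endfacet
facet normal -0.166 0.699 -0.695
outer loop
vertex -3.008 -0.692 -0.435
vertex -2.839 -1.136 -0.922
vertex -3.452 -1.014 -0.653
endloop
endfacet
facet normal -0.471 0.053 0.881
outer loop
vertex -3.008 -0.692 -0.435
vertex -3.452 -1.014 -0.653
vertex -2.661 -1.884 -0.178
endloop
endfacet
facet normal -0.166 0.699 -0.696
outer loop
vertex -3.452 -1.014 -0.653
vertex -2.839 -1.136 -0.922
vertex -3.434 -1.428 -1.073
endloop
endfacet
facet normal -0.773 -0.468 0.429
outer loop
vertex -3.452 -1.014 -0.653
vertex -3.434 -1.428 -1.073
vertex -2.661 -1.884 -0.178
endloop
endfacet
facet normal -0.167 0.699 -0.695
outer loop
vertex -3.434 -1.428 -1.073
vertex -2.839 -1.136 -0.922
vertex -2.969 -1.622 -1.38
endloop
endfacet
facet normal -0.431 -0.898 -0.085
outer loop
vertex -3.434 -1.428 -1.073
vertex -2.969 -1.622 -1.38
vertex -2.661 -1.884 -0.178
endloop
endfacet
facet normal -0.168 0.700 -0.695
outer loop
vertex -2.969 -1.622 -1.38
vertex -2.839 -1.136 -0.922
vertex -2.406 -1.449 -1.342
endloop
endfacet
facet normal 0.299 -0.913 -0.276
outer loop
vertex -2.969 -1.622 -1.38
vertex -2.406 -1.449 -1.342
vertex -2.661 -1.884 -0.178
endloop
endfacet
facet normal -0.167 0.701 -0.694
outer loop
vertex -2.406 -1.449 -1.342
vertex -2.839 -1.136 -0.922
vertex -2.169 -1.041 -0.987
endloop
endfacet
facet normal 0.864 -0.503 0.001
outer loop
vertex -2.406 -1.449 -1.342
vertex -2.169 -1.041 -0.987
vertex -2.661 -1.884 -0.178
endloop
endfacet
facet normal -0.167 0.699 -0.695
outer loop
vertex -2.169 -1.041 -0.987
vertex -2.839 -1.136 -0.922
vertex -2.437 -0.704 -0.584
endloop
endfacet
facet normal 0.842 0.025 0.539
outer loop
vertex -2.169 -1.041 -0.987
vertex -2.437 -0.704 -0.584
vertex -2.661 -1.884 -0.178
endloop
endfacet

endsolid


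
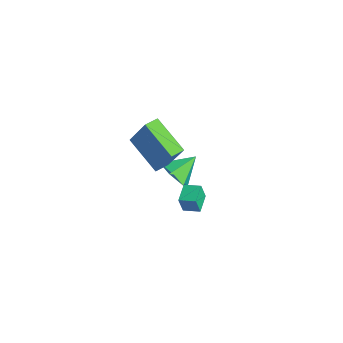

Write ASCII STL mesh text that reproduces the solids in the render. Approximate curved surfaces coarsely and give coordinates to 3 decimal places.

solid 
facet normal 0.114 -0.824 -0.555
outer loop
vertex -2.555 2.962 -3.48
vertex -3.071 2.403 -2.756
vertex -3.598 2.859 -3.541
endloop
endfacet
facet normal -0.063 0.896 -0.440
outer loop
vertex -2.555 2.962 -3.48
vertex -3.598 2.859 -3.541
vertex -3.249 3.697 -1.884
endloop
endfacet
facet normal 0.114 -0.824 -0.555
outer loop
vertex -3.598 2.859 -3.541
vertex -3.071 2.403 -2.756
vertex -4.114 2.3 -2.817
endloop
endfacet
facet normal -0.804 0.581 -0.125
outer loop
vertex -3.598 2.859 -3.541
vertex -4.114 2.3 -2.817
vertex -3.249 3.697 -1.884
endloop
endfacet
facet normal 0.114 -0.824 -0.555
outer loop
vertex -4.114 2.3 -2.817
vertex -3.071 2.403 -2.756
vertex -3.587 1.844 -2.031
endloop
endfacet
facet normal -0.799 0.099 0.593
outer loop
vertex -4.114 2.3 -2.817
vertex -3.587 1.844 -2.031
vertex -3.249 3.697 -1.884
endloop
endfacet
facet normal 0.114 -0.824 -0.555
outer loop
vertex -3.587 1.844 -2.031
vertex -3.071 2.403 -2.756
vertex -2.544 1.947 -1.97
endloop
endfacet
facet normal -0.051 -0.070 0.996
outer loop
vertex -3.587 1.844 -2.031
vertex -2.544 1.947 -1.97
vertex -3.249 3.697 -1.884
endloop
endfacet
facet normal 0.114 -0.824 -0.555
outer loop
vertex -2.544 1.947 -1.97
vertex -3.071 2.403 -2.756
vertex -2.028 2.506 -2.694
endloop
endfacet
facet normal 0.690 0.245 0.681
outer loop
vertex -2.544 1.947 -1.97
vertex -2.028 2.506 -2.694
vertex -3.249 3.697 -1.884
endloop
endfacet
facet normal 0.114 -0.824 -0.555
outer loop
vertex -2.028 2.506 -2.694
vertex -3.071 2.403 -2.756
vertex -2.555 2.962 -3.48
endloop
endfacet
facet normal 0.685 0.728 -0.037
outer loop
vertex -2.028 2.506 -2.694
vertex -2.555 2.962 -3.48
vertex -3.249 3.697 -1.884
endloop
endfacet
facet normal -0.849 -0.280 0.449
outer loop
vertex -0.862 0.046 4.706
vertex -1.15 0.799 4.632
vertex -1.688 -0.455 2.83
endloop
endfacet
facet normal 0.357 -0.930 0.091
outer loop
vertex 0.17 0.161 1.848
vertex -0.862 0.046 4.706
vertex -1.688 -0.455 2.83
endloop
endfacet
facet normal -0.849 -0.280 0.448
outer loop
vertex -1.688 -0.455 2.83
vertex -1.15 0.799 4.632
vertex -1.976 0.299 2.756
endloop
endfacet
facet normal -0.391 -0.237 -0.889
outer loop
vertex -1.976 0.299 2.756
vertex 0.17 0.161 1.848
vertex -1.688 -0.455 2.83
endloop
endfacet
facet normal 0.391 0.237 0.889
outer loop
vertex -0.862 0.046 4.706
vertex 0.708 1.415 3.65
vertex -1.15 0.799 4.632
endloop
endfacet
facet normal 0.356 -0.930 0.091
outer loop
vertex 0.996 0.661 3.724
vertex -0.862 0.046 4.706
vertex 0.17 0.161 1.848
endloop
endfacet
facet normal 0.392 0.237 0.889
outer loop
vertex 0.996 0.661 3.724
vertex 0.708 1.415 3.65
vertex -0.862 0.046 4.706
endloop
endfacet
facet normal -0.356 0.930 -0.091
outer loop
vertex -1.15 0.799 4.632
vertex 0.708 1.415 3.65
vertex -1.976 0.299 2.756
endloop
endfacet
facet normal -0.391 -0.237 -0.889
outer loop
vertex -0.118 0.914 1.774
vertex 0.17 0.161 1.848
vertex -1.976 0.299 2.756
endloop
endfacet
facet normal -0.356 0.930 -0.092
outer loop
vertex -1.976 0.299 2.756
vertex 0.708 1.415 3.65
vertex -0.118 0.914 1.774
endloop
endfacet
facet normal 0.849 0.281 -0.448
outer loop
vertex -0.118 0.914 1.774
vertex 0.996 0.661 3.724
vertex 0.17 0.161 1.848
endloop
endfacet
facet normal 0.849 0.280 -0.449
outer loop
vertex 0.708 1.415 3.65
vertex 0.996 0.661 3.724
vertex -0.118 0.914 1.774
endloop
endfacet
facet normal -0.603 -0.772 -0.204
outer loop
vertex 1.927 0.633 1.069
vertex 1.081 1.258 1.204
vertex 1.948 0.863 0.137
endloop
endfacet
facet normal 0.797 -0.590 -0.128
outer loop
vertex 2.479 1.542 0.316
vertex 1.927 0.633 1.069
vertex 1.948 0.863 0.137
endloop
endfacet
facet normal -0.602 -0.772 -0.204
outer loop
vertex 1.948 0.863 0.137
vertex 1.081 1.258 1.204
vertex 1.103 1.487 0.272
endloop
endfacet
facet normal 0.021 0.239 -0.971
outer loop
vertex 1.103 1.487 0.272
vertex 2.479 1.542 0.316
vertex 1.948 0.863 0.137
endloop
endfacet
facet normal -0.022 -0.239 0.971
outer loop
vertex 1.927 0.633 1.069
vertex 1.612 1.937 1.383
vertex 1.081 1.258 1.204
endloop
endfacet
facet normal 0.798 -0.589 -0.126
outer loop
vertex 2.457 1.313 1.248
vertex 1.927 0.633 1.069
vertex 2.479 1.542 0.316
endloop
endfacet
facet normal -0.021 -0.239 0.971
outer loop
vertex 2.457 1.313 1.248
vertex 1.612 1.937 1.383
vertex 1.927 0.633 1.069
endloop
endfacet
facet normal -0.797 0.590 0.126
outer loop
vertex 1.081 1.258 1.204
vertex 1.612 1.937 1.383
vertex 1.103 1.487 0.272
endloop
endfacet
facet normal 0.021 0.239 -0.971
outer loop
vertex 1.633 2.167 0.451
vertex 2.479 1.542 0.316
vertex 1.103 1.487 0.272
endloop
endfacet
facet normal -0.798 0.589 0.127
outer loop
vertex 1.103 1.487 0.272
vertex 1.612 1.937 1.383
vertex 1.633 2.167 0.451
endloop
endfacet
facet normal 0.603 0.772 0.204
outer loop
vertex 1.633 2.167 0.451
vertex 2.457 1.313 1.248
vertex 2.479 1.542 0.316
endloop
endfacet
facet normal 0.602 0.772 0.204
outer loop
vertex 1.612 1.937 1.383
vertex 2.457 1.313 1.248
vertex 1.633 2.167 0.451
endloop
endfacet

endsolid


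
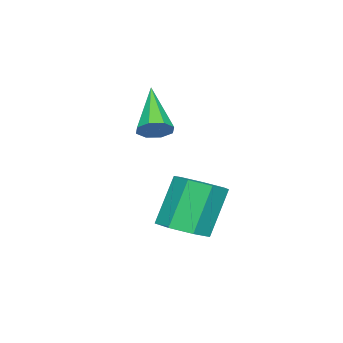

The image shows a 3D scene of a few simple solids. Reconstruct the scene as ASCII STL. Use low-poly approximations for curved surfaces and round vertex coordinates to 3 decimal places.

solid 
facet normal 0.422 -0.114 -0.899
outer loop
vertex 3.766 1.656 -3.295
vertex 3.419 2.241 -3.532
vertex 4.068 2.198 -3.222
endloop
endfacet
facet normal 0.767 -0.484 0.422
outer loop
vertex 3.766 1.656 -3.295
vertex 4.068 2.198 -3.222
vertex 3.107 1.834 -1.892
endloop
endfacet
facet normal 0.767 -0.484 0.422
outer loop
vertex 3.107 1.834 -1.892
vertex 4.068 2.198 -3.222
vertex 3.409 2.376 -1.819
endloop
endfacet
facet normal -0.421 0.114 0.900
outer loop
vertex 3.107 1.834 -1.892
vertex 3.409 2.376 -1.819
vertex 2.761 2.419 -2.128
endloop
endfacet
facet normal 0.422 -0.113 -0.899
outer loop
vertex 4.068 2.198 -3.222
vertex 3.419 2.241 -3.532
vertex 3.881 2.773 -3.382
endloop
endfacet
facet normal 0.856 0.377 0.354
outer loop
vertex 4.068 2.198 -3.222
vertex 3.881 2.773 -3.382
vertex 3.409 2.376 -1.819
endloop
endfacet
facet normal 0.856 0.376 0.354
outer loop
vertex 3.409 2.376 -1.819
vertex 3.881 2.773 -3.382
vertex 3.223 2.95 -1.979
endloop
endfacet
facet normal -0.421 0.114 0.900
outer loop
vertex 3.409 2.376 -1.819
vertex 3.223 2.95 -1.979
vertex 2.761 2.419 -2.128
endloop
endfacet
facet normal 0.423 -0.114 -0.899
outer loop
vertex 3.881 2.773 -3.382
vertex 3.419 2.241 -3.532
vertex 3.347 2.947 -3.655
endloop
endfacet
facet normal 0.300 0.954 0.021
outer loop
vertex 3.881 2.773 -3.382
vertex 3.347 2.947 -3.655
vertex 3.223 2.95 -1.979
endloop
endfacet
facet normal 0.302 0.953 0.021
outer loop
vertex 3.223 2.95 -1.979
vertex 3.347 2.947 -3.655
vertex 2.689 3.125 -2.252
endloop
endfacet
facet normal -0.422 0.115 0.899
outer loop
vertex 3.223 2.95 -1.979
vertex 2.689 3.125 -2.252
vertex 2.761 2.419 -2.128
endloop
endfacet
facet normal 0.422 -0.114 -0.900
outer loop
vertex 3.347 2.947 -3.655
vertex 3.419 2.241 -3.532
vertex 2.867 2.59 -3.835
endloop
endfacet
facet normal -0.481 0.813 -0.329
outer loop
vertex 3.347 2.947 -3.655
vertex 2.867 2.59 -3.835
vertex 2.689 3.125 -2.252
endloop
endfacet
facet normal -0.482 0.812 -0.329
outer loop
vertex 2.689 3.125 -2.252
vertex 2.867 2.59 -3.835
vertex 2.209 2.767 -2.432
endloop
endfacet
facet normal -0.423 0.115 0.899
outer loop
vertex 2.689 3.125 -2.252
vertex 2.209 2.767 -2.432
vertex 2.761 2.419 -2.128
endloop
endfacet
facet normal 0.421 -0.115 -0.900
outer loop
vertex 2.867 2.59 -3.835
vertex 3.419 2.241 -3.532
vertex 2.803 1.97 -3.786
endloop
endfacet
facet normal -0.901 0.059 -0.430
outer loop
vertex 2.867 2.59 -3.835
vertex 2.803 1.97 -3.786
vertex 2.209 2.767 -2.432
endloop
endfacet
facet normal -0.900 0.060 -0.431
outer loop
vertex 2.209 2.767 -2.432
vertex 2.803 1.97 -3.786
vertex 2.144 2.148 -2.383
endloop
endfacet
facet normal -0.422 0.116 0.899
outer loop
vertex 2.209 2.767 -2.432
vertex 2.144 2.148 -2.383
vertex 2.761 2.419 -2.128
endloop
endfacet
facet normal 0.421 -0.114 -0.900
outer loop
vertex 2.803 1.97 -3.786
vertex 3.419 2.241 -3.532
vertex 3.203 1.555 -3.546
endloop
endfacet
facet normal -0.642 -0.738 -0.208
outer loop
vertex 2.803 1.97 -3.786
vertex 3.203 1.555 -3.546
vertex 2.144 2.148 -2.383
endloop
endfacet
facet normal -0.642 -0.738 -0.209
outer loop
vertex 2.144 2.148 -2.383
vertex 3.203 1.555 -3.546
vertex 2.544 1.732 -2.143
endloop
endfacet
facet normal -0.422 0.114 0.900
outer loop
vertex 2.144 2.148 -2.383
vertex 2.544 1.732 -2.143
vertex 2.761 2.419 -2.128
endloop
endfacet
facet normal 0.422 -0.114 -0.900
outer loop
vertex 3.203 1.555 -3.546
vertex 3.419 2.241 -3.532
vertex 3.766 1.656 -3.295
endloop
endfacet
facet normal 0.100 -0.980 0.171
outer loop
vertex 3.203 1.555 -3.546
vertex 3.766 1.656 -3.295
vertex 2.544 1.732 -2.143
endloop
endfacet
facet normal 0.101 -0.980 0.172
outer loop
vertex 2.544 1.732 -2.143
vertex 3.766 1.656 -3.295
vertex 3.107 1.834 -1.892
endloop
endfacet
facet normal -0.422 0.114 0.900
outer loop
vertex 2.544 1.732 -2.143
vertex 3.107 1.834 -1.892
vertex 2.761 2.419 -2.128
endloop
endfacet
facet normal 0.635 0.414 -0.653
outer loop
vertex 2.653 0.887 -0.411
vertex 2.3 0.87 -0.765
vertex 2.438 1.204 -0.419
endloop
endfacet
facet normal 0.339 0.253 0.906
outer loop
vertex 2.653 0.887 -0.411
vertex 2.438 1.204 -0.419
vertex 1.26 0.19 0.305
endloop
endfacet
facet normal 0.634 0.415 -0.653
outer loop
vertex 2.438 1.204 -0.419
vertex 2.3 0.87 -0.765
vertex 2.142 1.324 -0.63
endloop
endfacet
facet normal -0.195 0.710 0.677
outer loop
vertex 2.438 1.204 -0.419
vertex 2.142 1.324 -0.63
vertex 1.26 0.19 0.305
endloop
endfacet
facet normal 0.635 0.415 -0.652
outer loop
vertex 2.142 1.324 -0.63
vertex 2.3 0.87 -0.765
vertex 1.939 1.179 -0.92
endloop
endfacet
facet normal -0.713 0.684 0.157
outer loop
vertex 2.142 1.324 -0.63
vertex 1.939 1.179 -0.92
vertex 1.26 0.19 0.305
endloop
endfacet
facet normal 0.635 0.414 -0.652
outer loop
vertex 1.939 1.179 -0.92
vertex 2.3 0.87 -0.765
vertex 1.948 0.852 -1.119
endloop
endfacet
facet normal -0.916 0.190 -0.354
outer loop
vertex 1.939 1.179 -0.92
vertex 1.948 0.852 -1.119
vertex 1.26 0.19 0.305
endloop
endfacet
facet normal 0.634 0.415 -0.652
outer loop
vertex 1.948 0.852 -1.119
vertex 2.3 0.87 -0.765
vertex 2.163 0.536 -1.111
endloop
endfacet
facet normal -0.683 -0.478 -0.552
outer loop
vertex 1.948 0.852 -1.119
vertex 2.163 0.536 -1.111
vertex 1.26 0.19 0.305
endloop
endfacet
facet normal 0.634 0.415 -0.652
outer loop
vertex 2.163 0.536 -1.111
vertex 2.3 0.87 -0.765
vertex 2.459 0.415 -0.9
endloop
endfacet
facet normal -0.151 -0.934 -0.324
outer loop
vertex 2.163 0.536 -1.111
vertex 2.459 0.415 -0.9
vertex 1.26 0.19 0.305
endloop
endfacet
facet normal 0.634 0.415 -0.653
outer loop
vertex 2.459 0.415 -0.9
vertex 2.3 0.87 -0.765
vertex 2.662 0.561 -0.61
endloop
endfacet
facet normal 0.370 -0.908 0.198
outer loop
vertex 2.459 0.415 -0.9
vertex 2.662 0.561 -0.61
vertex 1.26 0.19 0.305
endloop
endfacet
facet normal 0.634 0.416 -0.652
outer loop
vertex 2.662 0.561 -0.61
vertex 2.3 0.87 -0.765
vertex 2.653 0.887 -0.411
endloop
endfacet
facet normal 0.572 -0.416 0.707
outer loop
vertex 2.662 0.561 -0.61
vertex 2.653 0.887 -0.411
vertex 1.26 0.19 0.305
endloop
endfacet

endsolid


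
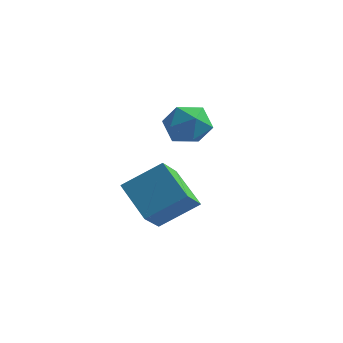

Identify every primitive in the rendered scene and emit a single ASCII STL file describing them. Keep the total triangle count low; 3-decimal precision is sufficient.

solid 
facet normal 0.038 0.913 0.406
outer loop
vertex -0.841 2.906 -1.988
vertex -1.661 2.681 -1.406
vertex -0.711 2.486 -1.056
endloop
endfacet
facet normal 0.689 0.692 0.216
outer loop
vertex -0.841 2.906 -1.988
vertex -0.711 2.486 -1.056
vertex -0.139 2.164 -1.851
endloop
endfacet
facet normal 0.679 0.553 -0.484
outer loop
vertex -0.841 2.906 -1.988
vertex -0.139 2.164 -1.851
vertex -0.735 2.16 -2.691
endloop
endfacet
facet normal 0.022 0.687 -0.726
outer loop
vertex -0.841 2.906 -1.988
vertex -0.735 2.16 -2.691
vertex -1.675 2.479 -2.417
endloop
endfacet
facet normal -0.375 0.910 -0.177
outer loop
vertex -0.841 2.906 -1.988
vertex -1.675 2.479 -2.417
vertex -1.661 2.681 -1.406
endloop
endfacet
facet normal 0.824 0.082 0.560
outer loop
vertex -0.139 2.164 -1.851
vertex -0.711 2.486 -1.056
vertex -0.525 1.481 -1.183
endloop
endfacet
facet normal -0.230 0.439 0.869
outer loop
vertex -0.711 2.486 -1.056
vertex -1.661 2.681 -1.406
vertex -1.465 1.8 -0.909
endloop
endfacet
facet normal -0.898 0.435 -0.074
outer loop
vertex -1.661 2.681 -1.406
vertex -1.675 2.479 -2.417
vertex -2.061 1.796 -1.749
endloop
endfacet
facet normal -0.256 0.074 -0.964
outer loop
vertex -1.675 2.479 -2.417
vertex -0.735 2.16 -2.691
vertex -1.489 1.474 -2.544
endloop
endfacet
facet normal 0.807 -0.143 -0.572
outer loop
vertex -0.735 2.16 -2.691
vertex -0.139 2.164 -1.851
vertex -0.539 1.279 -2.194
endloop
endfacet
facet normal -0.022 -0.687 0.726
outer loop
vertex -1.359 1.054 -1.612
vertex -0.525 1.481 -1.183
vertex -1.465 1.8 -0.909
endloop
endfacet
facet normal -0.679 -0.553 0.484
outer loop
vertex -1.359 1.054 -1.612
vertex -1.465 1.8 -0.909
vertex -2.061 1.796 -1.749
endloop
endfacet
facet normal -0.689 -0.692 -0.216
outer loop
vertex -1.359 1.054 -1.612
vertex -2.061 1.796 -1.749
vertex -1.489 1.474 -2.544
endloop
endfacet
facet normal -0.038 -0.913 -0.406
outer loop
vertex -1.359 1.054 -1.612
vertex -1.489 1.474 -2.544
vertex -0.539 1.279 -2.194
endloop
endfacet
facet normal 0.375 -0.910 0.177
outer loop
vertex -1.359 1.054 -1.612
vertex -0.539 1.279 -2.194
vertex -0.525 1.481 -1.183
endloop
endfacet
facet normal 0.256 -0.074 0.964
outer loop
vertex -1.465 1.8 -0.909
vertex -0.525 1.481 -1.183
vertex -0.711 2.486 -1.056
endloop
endfacet
facet normal -0.807 0.143 0.572
outer loop
vertex -2.061 1.796 -1.749
vertex -1.465 1.8 -0.909
vertex -1.661 2.681 -1.406
endloop
endfacet
facet normal -0.824 -0.082 -0.560
outer loop
vertex -1.489 1.474 -2.544
vertex -2.061 1.796 -1.749
vertex -1.675 2.479 -2.417
endloop
endfacet
facet normal 0.230 -0.439 -0.869
outer loop
vertex -0.539 1.279 -2.194
vertex -1.489 1.474 -2.544
vertex -0.735 2.16 -2.691
endloop
endfacet
facet normal 0.898 -0.435 0.074
outer loop
vertex -0.525 1.481 -1.183
vertex -0.539 1.279 -2.194
vertex -0.139 2.164 -1.851
endloop
endfacet
facet normal -0.686 -0.464 -0.561
outer loop
vertex -0.291 -3.15 -4.194
vertex -1.659 -2.327 -3.201
vertex -0.29 -2.056 -5.1
endloop
endfacet
facet normal 0.727 -0.438 -0.528
outer loop
vertex 0.959 -1.213 -4.079
vertex -0.291 -3.15 -4.194
vertex -0.29 -2.056 -5.1
endloop
endfacet
facet normal -0.686 -0.463 -0.561
outer loop
vertex -0.29 -2.056 -5.1
vertex -1.659 -2.327 -3.201
vertex -1.658 -1.233 -4.106
endloop
endfacet
facet normal 0.001 0.771 -0.637
outer loop
vertex -1.658 -1.233 -4.106
vertex 0.959 -1.213 -4.079
vertex -0.29 -2.056 -5.1
endloop
endfacet
facet normal -0.001 -0.771 0.637
outer loop
vertex -0.291 -3.15 -4.194
vertex -0.41 -1.484 -2.18
vertex -1.659 -2.327 -3.201
endloop
endfacet
facet normal 0.727 -0.438 -0.529
outer loop
vertex 0.958 -2.307 -3.174
vertex -0.291 -3.15 -4.194
vertex 0.959 -1.213 -4.079
endloop
endfacet
facet normal -0.000 -0.771 0.637
outer loop
vertex 0.958 -2.307 -3.174
vertex -0.41 -1.484 -2.18
vertex -0.291 -3.15 -4.194
endloop
endfacet
facet normal -0.727 0.438 0.528
outer loop
vertex -1.659 -2.327 -3.201
vertex -0.41 -1.484 -2.18
vertex -1.658 -1.233 -4.106
endloop
endfacet
facet normal 0.001 0.770 -0.638
outer loop
vertex -0.409 -0.39 -3.086
vertex 0.959 -1.213 -4.079
vertex -1.658 -1.233 -4.106
endloop
endfacet
facet normal -0.727 0.438 0.528
outer loop
vertex -1.658 -1.233 -4.106
vertex -0.41 -1.484 -2.18
vertex -0.409 -0.39 -3.086
endloop
endfacet
facet normal 0.686 0.463 0.561
outer loop
vertex -0.409 -0.39 -3.086
vertex 0.958 -2.307 -3.174
vertex 0.959 -1.213 -4.079
endloop
endfacet
facet normal 0.686 0.464 0.561
outer loop
vertex -0.41 -1.484 -2.18
vertex 0.958 -2.307 -3.174
vertex -0.409 -0.39 -3.086
endloop
endfacet

endsolid


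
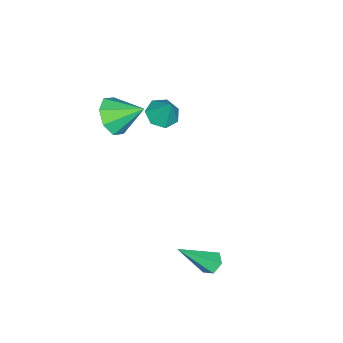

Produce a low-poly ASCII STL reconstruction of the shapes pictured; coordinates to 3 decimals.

solid 
facet normal -0.234 -0.433 -0.870
outer loop
vertex -0.841 -2.512 -0.699
vertex -1.348 -2.903 -0.368
vertex -1.41 -2.254 -0.674
endloop
endfacet
facet normal 0.411 0.911 -0.038
outer loop
vertex -0.841 -2.512 -0.699
vertex -1.41 -2.254 -0.674
vertex -1.052 -2.357 0.728
endloop
endfacet
facet normal -0.235 -0.433 -0.870
outer loop
vertex -1.41 -2.254 -0.674
vertex -1.348 -2.903 -0.368
vertex -1.931 -2.484 -0.419
endloop
endfacet
facet normal -0.335 0.930 0.154
outer loop
vertex -1.41 -2.254 -0.674
vertex -1.931 -2.484 -0.419
vertex -1.052 -2.357 0.728
endloop
endfacet
facet normal -0.234 -0.432 -0.871
outer loop
vertex -1.931 -2.484 -0.419
vertex -1.348 -2.903 -0.368
vertex -2.014 -3.03 -0.126
endloop
endfacet
facet normal -0.749 0.398 0.530
outer loop
vertex -1.931 -2.484 -0.419
vertex -2.014 -3.03 -0.126
vertex -1.052 -2.357 0.728
endloop
endfacet
facet normal -0.234 -0.433 -0.871
outer loop
vertex -2.014 -3.03 -0.126
vertex -1.348 -2.903 -0.368
vertex -1.594 -3.48 -0.015
endloop
endfacet
facet normal -0.518 -0.284 0.807
outer loop
vertex -2.014 -3.03 -0.126
vertex -1.594 -3.48 -0.015
vertex -1.052 -2.357 0.728
endloop
endfacet
facet normal -0.234 -0.433 -0.871
outer loop
vertex -1.594 -3.48 -0.015
vertex -1.348 -2.903 -0.368
vertex -0.989 -3.495 -0.17
endloop
endfacet
facet normal 0.184 -0.603 0.777
outer loop
vertex -1.594 -3.48 -0.015
vertex -0.989 -3.495 -0.17
vertex -1.052 -2.357 0.728
endloop
endfacet
facet normal -0.235 -0.433 -0.870
outer loop
vertex -0.989 -3.495 -0.17
vertex -1.348 -2.903 -0.368
vertex -0.654 -3.064 -0.475
endloop
endfacet
facet normal 0.829 -0.318 0.461
outer loop
vertex -0.989 -3.495 -0.17
vertex -0.654 -3.064 -0.475
vertex -1.052 -2.357 0.728
endloop
endfacet
facet normal -0.235 -0.433 -0.870
outer loop
vertex -0.654 -3.064 -0.475
vertex -1.348 -2.903 -0.368
vertex -0.841 -2.512 -0.699
endloop
endfacet
facet normal 0.930 0.355 0.099
outer loop
vertex -0.654 -3.064 -0.475
vertex -0.841 -2.512 -0.699
vertex -1.052 -2.357 0.728
endloop
endfacet
facet normal 0.165 -0.827 -0.538
outer loop
vertex 1.899 -3.926 2.353
vertex 1.418 -3.581 1.675
vertex 2.286 -3.563 1.914
endloop
endfacet
facet normal 0.618 0.245 0.747
outer loop
vertex 1.899 -3.926 2.353
vertex 2.286 -3.563 1.914
vertex 1.182 -2.399 2.445
endloop
endfacet
facet normal 0.165 -0.826 -0.539
outer loop
vertex 2.286 -3.563 1.914
vertex 1.418 -3.581 1.675
vertex 2.164 -3.21 1.335
endloop
endfacet
facet normal 0.756 0.618 0.217
outer loop
vertex 2.286 -3.563 1.914
vertex 2.164 -3.21 1.335
vertex 1.182 -2.399 2.445
endloop
endfacet
facet normal 0.165 -0.826 -0.539
outer loop
vertex 2.164 -3.21 1.335
vertex 1.418 -3.581 1.675
vertex 1.606 -3.074 0.955
endloop
endfacet
facet normal 0.403 0.871 -0.280
outer loop
vertex 2.164 -3.21 1.335
vertex 1.606 -3.074 0.955
vertex 1.182 -2.399 2.445
endloop
endfacet
facet normal 0.165 -0.826 -0.539
outer loop
vertex 1.606 -3.074 0.955
vertex 1.418 -3.581 1.675
vertex 0.938 -3.235 0.997
endloop
endfacet
facet normal -0.236 0.858 -0.456
outer loop
vertex 1.606 -3.074 0.955
vertex 0.938 -3.235 0.997
vertex 1.182 -2.399 2.445
endloop
endfacet
facet normal 0.166 -0.826 -0.539
outer loop
vertex 0.938 -3.235 0.997
vertex 1.418 -3.581 1.675
vertex 0.551 -3.599 1.436
endloop
endfacet
facet normal -0.784 0.585 -0.206
outer loop
vertex 0.938 -3.235 0.997
vertex 0.551 -3.599 1.436
vertex 1.182 -2.399 2.445
endloop
endfacet
facet normal 0.166 -0.826 -0.538
outer loop
vertex 0.551 -3.599 1.436
vertex 1.418 -3.581 1.675
vertex 0.672 -3.952 2.015
endloop
endfacet
facet normal -0.922 0.213 0.323
outer loop
vertex 0.551 -3.599 1.436
vertex 0.672 -3.952 2.015
vertex 1.182 -2.399 2.445
endloop
endfacet
facet normal 0.166 -0.827 -0.538
outer loop
vertex 0.672 -3.952 2.015
vertex 1.418 -3.581 1.675
vertex 1.231 -4.087 2.395
endloop
endfacet
facet normal -0.568 -0.041 0.822
outer loop
vertex 0.672 -3.952 2.015
vertex 1.231 -4.087 2.395
vertex 1.182 -2.399 2.445
endloop
endfacet
facet normal 0.165 -0.827 -0.538
outer loop
vertex 1.231 -4.087 2.395
vertex 1.418 -3.581 1.675
vertex 1.899 -3.926 2.353
endloop
endfacet
facet normal 0.069 -0.028 0.997
outer loop
vertex 1.231 -4.087 2.395
vertex 1.899 -3.926 2.353
vertex 1.182 -2.399 2.445
endloop
endfacet
facet normal -0.490 0.482 -0.727
outer loop
vertex 3.83 1.767 -3.523
vertex 3.399 1.474 -3.427
vertex 3.471 1.933 -3.171
endloop
endfacet
facet normal 0.645 0.687 0.334
outer loop
vertex 3.83 1.767 -3.523
vertex 3.471 1.933 -3.171
vertex 4.361 0.526 -1.993
endloop
endfacet
facet normal -0.488 0.482 -0.728
outer loop
vertex 3.471 1.933 -3.171
vertex 3.399 1.474 -3.427
vertex 3.039 1.641 -3.075
endloop
endfacet
facet normal -0.195 0.554 0.809
outer loop
vertex 3.471 1.933 -3.171
vertex 3.039 1.641 -3.075
vertex 4.361 0.526 -1.993
endloop
endfacet
facet normal -0.489 0.481 -0.728
outer loop
vertex 3.039 1.641 -3.075
vertex 3.399 1.474 -3.427
vertex 2.967 1.182 -3.33
endloop
endfacet
facet normal -0.729 -0.242 0.641
outer loop
vertex 3.039 1.641 -3.075
vertex 2.967 1.182 -3.33
vertex 4.361 0.526 -1.993
endloop
endfacet
facet normal -0.489 0.482 -0.727
outer loop
vertex 2.967 1.182 -3.33
vertex 3.399 1.474 -3.427
vertex 3.327 1.016 -3.682
endloop
endfacet
facet normal -0.422 -0.906 -0.004
outer loop
vertex 2.967 1.182 -3.33
vertex 3.327 1.016 -3.682
vertex 4.361 0.526 -1.993
endloop
endfacet
facet normal -0.488 0.482 -0.727
outer loop
vertex 3.327 1.016 -3.682
vertex 3.399 1.474 -3.427
vertex 3.758 1.308 -3.778
endloop
endfacet
facet normal 0.417 -0.773 -0.479
outer loop
vertex 3.327 1.016 -3.682
vertex 3.758 1.308 -3.778
vertex 4.361 0.526 -1.993
endloop
endfacet
facet normal -0.489 0.481 -0.728
outer loop
vertex 3.758 1.308 -3.778
vertex 3.399 1.474 -3.427
vertex 3.83 1.767 -3.523
endloop
endfacet
facet normal 0.950 0.024 -0.311
outer loop
vertex 3.758 1.308 -3.778
vertex 3.83 1.767 -3.523
vertex 4.361 0.526 -1.993
endloop
endfacet

endsolid


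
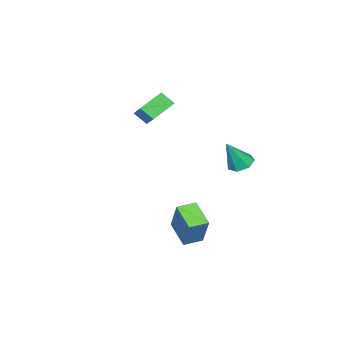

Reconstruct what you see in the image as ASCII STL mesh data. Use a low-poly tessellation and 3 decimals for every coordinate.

solid 
facet normal -0.862 0.500 0.087
outer loop
vertex 1.592 0.668 -3.346
vertex 2.293 1.55 -1.468
vertex 2.265 1.979 -4.213
endloop
endfacet
facet normal -0.320 -0.403 -0.858
outer loop
vertex 3.247 1.41 -4.312
vertex 1.592 0.668 -3.346
vertex 2.265 1.979 -4.213
endloop
endfacet
facet normal -0.862 0.499 0.087
outer loop
vertex 2.265 1.979 -4.213
vertex 2.293 1.55 -1.468
vertex 2.965 2.862 -2.335
endloop
endfacet
facet normal 0.393 0.767 -0.507
outer loop
vertex 2.965 2.862 -2.335
vertex 3.247 1.41 -4.312
vertex 2.265 1.979 -4.213
endloop
endfacet
facet normal -0.393 -0.767 0.507
outer loop
vertex 1.592 0.668 -3.346
vertex 3.275 0.981 -1.567
vertex 2.293 1.55 -1.468
endloop
endfacet
facet normal -0.320 -0.403 -0.858
outer loop
vertex 2.575 0.098 -3.445
vertex 1.592 0.668 -3.346
vertex 3.247 1.41 -4.312
endloop
endfacet
facet normal -0.394 -0.767 0.507
outer loop
vertex 2.575 0.098 -3.445
vertex 3.275 0.981 -1.567
vertex 1.592 0.668 -3.346
endloop
endfacet
facet normal 0.320 0.403 0.858
outer loop
vertex 2.293 1.55 -1.468
vertex 3.275 0.981 -1.567
vertex 2.965 2.862 -2.335
endloop
endfacet
facet normal 0.394 0.767 -0.507
outer loop
vertex 3.948 2.292 -2.434
vertex 3.247 1.41 -4.312
vertex 2.965 2.862 -2.335
endloop
endfacet
facet normal 0.320 0.403 0.858
outer loop
vertex 2.965 2.862 -2.335
vertex 3.275 0.981 -1.567
vertex 3.948 2.292 -2.434
endloop
endfacet
facet normal 0.862 -0.499 -0.087
outer loop
vertex 3.948 2.292 -2.434
vertex 2.575 0.098 -3.445
vertex 3.247 1.41 -4.312
endloop
endfacet
facet normal 0.862 -0.500 -0.086
outer loop
vertex 3.275 0.981 -1.567
vertex 2.575 0.098 -3.445
vertex 3.948 2.292 -2.434
endloop
endfacet
facet normal -0.829 0.243 0.503
outer loop
vertex -1.379 -3.912 3.789
vertex -0.462 -2.769 4.747
vertex -1.582 -3.165 3.094
endloop
endfacet
facet normal -0.524 -0.652 -0.548
outer loop
vertex -0.198 -3.571 2.253
vertex -1.379 -3.912 3.789
vertex -1.582 -3.165 3.094
endloop
endfacet
facet normal -0.829 0.243 0.504
outer loop
vertex -1.582 -3.165 3.094
vertex -0.462 -2.769 4.747
vertex -0.666 -2.023 4.052
endloop
endfacet
facet normal -0.196 0.718 -0.668
outer loop
vertex -0.666 -2.023 4.052
vertex -0.198 -3.571 2.253
vertex -1.582 -3.165 3.094
endloop
endfacet
facet normal 0.196 -0.717 0.669
outer loop
vertex -1.379 -3.912 3.789
vertex 0.922 -3.175 3.906
vertex -0.462 -2.769 4.747
endloop
endfacet
facet normal -0.523 -0.653 -0.547
outer loop
vertex 0.006 -4.317 2.948
vertex -1.379 -3.912 3.789
vertex -0.198 -3.571 2.253
endloop
endfacet
facet normal 0.196 -0.718 0.668
outer loop
vertex 0.006 -4.317 2.948
vertex 0.922 -3.175 3.906
vertex -1.379 -3.912 3.789
endloop
endfacet
facet normal 0.524 0.653 0.547
outer loop
vertex -0.462 -2.769 4.747
vertex 0.922 -3.175 3.906
vertex -0.666 -2.023 4.052
endloop
endfacet
facet normal -0.196 0.718 -0.668
outer loop
vertex 0.719 -2.428 3.211
vertex -0.198 -3.571 2.253
vertex -0.666 -2.023 4.052
endloop
endfacet
facet normal 0.524 0.652 0.548
outer loop
vertex -0.666 -2.023 4.052
vertex 0.922 -3.175 3.906
vertex 0.719 -2.428 3.211
endloop
endfacet
facet normal 0.829 -0.243 -0.504
outer loop
vertex 0.719 -2.428 3.211
vertex 0.006 -4.317 2.948
vertex -0.198 -3.571 2.253
endloop
endfacet
facet normal 0.829 -0.243 -0.503
outer loop
vertex 0.922 -3.175 3.906
vertex 0.006 -4.317 2.948
vertex 0.719 -2.428 3.211
endloop
endfacet
facet normal -0.463 0.190 -0.866
outer loop
vertex 0.085 2.658 0.325
vertex -0.628 2.424 0.655
vertex -0.293 3.172 0.64
endloop
endfacet
facet normal 0.828 0.553 0.091
outer loop
vertex 0.085 2.658 0.325
vertex -0.293 3.172 0.64
vertex 0.268 2.056 2.325
endloop
endfacet
facet normal -0.464 0.191 -0.865
outer loop
vertex -0.293 3.172 0.64
vertex -0.628 2.424 0.655
vertex -0.923 3.122 0.967
endloop
endfacet
facet normal 0.191 0.846 0.497
outer loop
vertex -0.293 3.172 0.64
vertex -0.923 3.122 0.967
vertex 0.268 2.056 2.325
endloop
endfacet
facet normal -0.464 0.191 -0.865
outer loop
vertex -0.923 3.122 0.967
vertex -0.628 2.424 0.655
vertex -1.331 2.546 1.059
endloop
endfacet
facet normal -0.465 0.451 0.762
outer loop
vertex -0.923 3.122 0.967
vertex -1.331 2.546 1.059
vertex 0.268 2.056 2.325
endloop
endfacet
facet normal -0.464 0.190 -0.865
outer loop
vertex -1.331 2.546 1.059
vertex -0.628 2.424 0.655
vertex -1.209 1.878 0.847
endloop
endfacet
facet normal -0.646 -0.336 0.686
outer loop
vertex -1.331 2.546 1.059
vertex -1.209 1.878 0.847
vertex 0.268 2.056 2.325
endloop
endfacet
facet normal -0.465 0.190 -0.865
outer loop
vertex -1.209 1.878 0.847
vertex -0.628 2.424 0.655
vertex -0.65 1.621 0.49
endloop
endfacet
facet normal -0.215 -0.921 0.326
outer loop
vertex -1.209 1.878 0.847
vertex -0.65 1.621 0.49
vertex 0.268 2.056 2.325
endloop
endfacet
facet normal -0.463 0.191 -0.865
outer loop
vertex -0.65 1.621 0.49
vertex -0.628 2.424 0.655
vertex -0.074 1.968 0.258
endloop
endfacet
facet normal 0.502 -0.864 -0.046
outer loop
vertex -0.65 1.621 0.49
vertex -0.074 1.968 0.258
vertex 0.268 2.056 2.325
endloop
endfacet
facet normal -0.463 0.191 -0.865
outer loop
vertex -0.074 1.968 0.258
vertex -0.628 2.424 0.655
vertex 0.085 2.658 0.325
endloop
endfacet
facet normal 0.966 -0.208 -0.151
outer loop
vertex -0.074 1.968 0.258
vertex 0.085 2.658 0.325
vertex 0.268 2.056 2.325
endloop
endfacet

endsolid


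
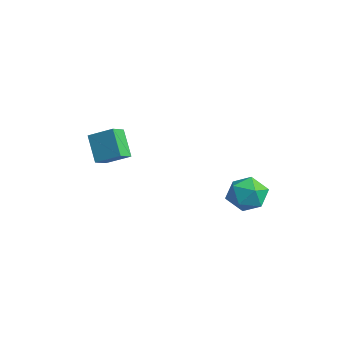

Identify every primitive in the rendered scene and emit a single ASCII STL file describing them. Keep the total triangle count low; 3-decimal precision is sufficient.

solid 
facet normal -0.120 0.987 -0.107
outer loop
vertex 2.886 4.471 -2.612
vertex 2.163 4.491 -1.617
vertex 3.377 4.651 -1.499
endloop
endfacet
facet normal 0.517 0.779 -0.354
outer loop
vertex 2.886 4.471 -2.612
vertex 3.377 4.651 -1.499
vertex 3.938 3.912 -2.307
endloop
endfacet
facet normal 0.407 0.294 -0.865
outer loop
vertex 2.886 4.471 -2.612
vertex 3.938 3.912 -2.307
vertex 3.071 3.296 -2.924
endloop
endfacet
facet normal -0.297 0.201 -0.933
outer loop
vertex 2.886 4.471 -2.612
vertex 3.071 3.296 -2.924
vertex 1.974 3.653 -2.498
endloop
endfacet
facet normal -0.623 0.629 -0.465
outer loop
vertex 2.886 4.471 -2.612
vertex 1.974 3.653 -2.498
vertex 2.163 4.491 -1.617
endloop
endfacet
facet normal 0.868 0.463 0.180
outer loop
vertex 3.938 3.912 -2.307
vertex 3.377 4.651 -1.499
vertex 3.866 3.587 -1.122
endloop
endfacet
facet normal -0.162 0.798 0.580
outer loop
vertex 3.377 4.651 -1.499
vertex 2.163 4.491 -1.617
vertex 2.769 3.944 -0.696
endloop
endfacet
facet normal -0.976 0.219 0.001
outer loop
vertex 2.163 4.491 -1.617
vertex 1.974 3.653 -2.498
vertex 1.902 3.328 -1.313
endloop
endfacet
facet normal -0.449 -0.475 -0.757
outer loop
vertex 1.974 3.653 -2.498
vertex 3.071 3.296 -2.924
vertex 2.463 2.589 -2.121
endloop
endfacet
facet normal 0.690 -0.324 -0.647
outer loop
vertex 3.071 3.296 -2.924
vertex 3.938 3.912 -2.307
vertex 3.677 2.749 -2.003
endloop
endfacet
facet normal 0.297 -0.201 0.933
outer loop
vertex 2.954 2.769 -1.008
vertex 3.866 3.587 -1.122
vertex 2.769 3.944 -0.696
endloop
endfacet
facet normal -0.407 -0.294 0.865
outer loop
vertex 2.954 2.769 -1.008
vertex 2.769 3.944 -0.696
vertex 1.902 3.328 -1.313
endloop
endfacet
facet normal -0.517 -0.779 0.354
outer loop
vertex 2.954 2.769 -1.008
vertex 1.902 3.328 -1.313
vertex 2.463 2.589 -2.121
endloop
endfacet
facet normal 0.120 -0.987 0.107
outer loop
vertex 2.954 2.769 -1.008
vertex 2.463 2.589 -2.121
vertex 3.677 2.749 -2.003
endloop
endfacet
facet normal 0.623 -0.629 0.465
outer loop
vertex 2.954 2.769 -1.008
vertex 3.677 2.749 -2.003
vertex 3.866 3.587 -1.122
endloop
endfacet
facet normal 0.449 0.475 0.757
outer loop
vertex 2.769 3.944 -0.696
vertex 3.866 3.587 -1.122
vertex 3.377 4.651 -1.499
endloop
endfacet
facet normal -0.690 0.324 0.647
outer loop
vertex 1.902 3.328 -1.313
vertex 2.769 3.944 -0.696
vertex 2.163 4.491 -1.617
endloop
endfacet
facet normal -0.868 -0.463 -0.180
outer loop
vertex 2.463 2.589 -2.121
vertex 1.902 3.328 -1.313
vertex 1.974 3.653 -2.498
endloop
endfacet
facet normal 0.162 -0.798 -0.580
outer loop
vertex 3.677 2.749 -2.003
vertex 2.463 2.589 -2.121
vertex 3.071 3.296 -2.924
endloop
endfacet
facet normal 0.976 -0.219 -0.001
outer loop
vertex 3.866 3.587 -1.122
vertex 3.677 2.749 -2.003
vertex 3.938 3.912 -2.307
endloop
endfacet
facet normal -0.627 -0.634 -0.453
outer loop
vertex -4.342 -2.153 0.524
vertex -4.868 -1.296 0.053
vertex -3.167 -2.251 -0.966
endloop
endfacet
facet normal 0.474 -0.771 0.425
outer loop
vertex -2.152 -1.224 -0.233
vertex -4.342 -2.153 0.524
vertex -3.167 -2.251 -0.966
endloop
endfacet
facet normal -0.627 -0.634 -0.453
outer loop
vertex -3.167 -2.251 -0.966
vertex -4.868 -1.296 0.053
vertex -3.693 -1.394 -1.437
endloop
endfacet
facet normal 0.618 -0.051 -0.784
outer loop
vertex -3.693 -1.394 -1.437
vertex -2.152 -1.224 -0.233
vertex -3.167 -2.251 -0.966
endloop
endfacet
facet normal -0.618 0.051 0.784
outer loop
vertex -4.342 -2.153 0.524
vertex -3.853 -0.269 0.786
vertex -4.868 -1.296 0.053
endloop
endfacet
facet normal 0.474 -0.771 0.425
outer loop
vertex -3.327 -1.126 1.257
vertex -4.342 -2.153 0.524
vertex -2.152 -1.224 -0.233
endloop
endfacet
facet normal -0.618 0.051 0.784
outer loop
vertex -3.327 -1.126 1.257
vertex -3.853 -0.269 0.786
vertex -4.342 -2.153 0.524
endloop
endfacet
facet normal -0.474 0.771 -0.425
outer loop
vertex -4.868 -1.296 0.053
vertex -3.853 -0.269 0.786
vertex -3.693 -1.394 -1.437
endloop
endfacet
facet normal 0.618 -0.051 -0.784
outer loop
vertex -2.678 -0.367 -0.704
vertex -2.152 -1.224 -0.233
vertex -3.693 -1.394 -1.437
endloop
endfacet
facet normal -0.474 0.771 -0.425
outer loop
vertex -3.693 -1.394 -1.437
vertex -3.853 -0.269 0.786
vertex -2.678 -0.367 -0.704
endloop
endfacet
facet normal 0.627 0.634 0.453
outer loop
vertex -2.678 -0.367 -0.704
vertex -3.327 -1.126 1.257
vertex -2.152 -1.224 -0.233
endloop
endfacet
facet normal 0.627 0.634 0.453
outer loop
vertex -3.853 -0.269 0.786
vertex -3.327 -1.126 1.257
vertex -2.678 -0.367 -0.704
endloop
endfacet

endsolid
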